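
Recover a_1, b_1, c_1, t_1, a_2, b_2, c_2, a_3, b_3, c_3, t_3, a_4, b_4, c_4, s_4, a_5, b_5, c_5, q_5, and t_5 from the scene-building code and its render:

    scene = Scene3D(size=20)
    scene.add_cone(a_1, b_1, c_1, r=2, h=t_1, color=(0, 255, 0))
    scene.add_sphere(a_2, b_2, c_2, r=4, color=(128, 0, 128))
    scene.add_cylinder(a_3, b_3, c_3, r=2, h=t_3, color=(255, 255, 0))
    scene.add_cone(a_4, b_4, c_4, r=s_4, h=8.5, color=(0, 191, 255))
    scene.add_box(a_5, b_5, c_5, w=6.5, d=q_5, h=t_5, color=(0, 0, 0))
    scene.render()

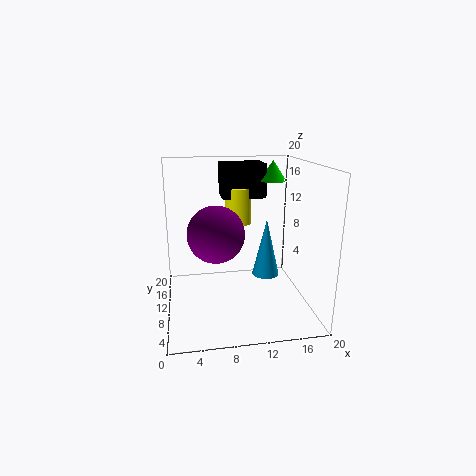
a_1 = 16
b_1 = 14.5
c_1 = 17
t_1 = 3
a_2 = 7
b_2 = 10.5
c_2 = 10.5
a_3 = 11
b_3 = 15.5
c_3 = 10.5
t_3 = 5.5
a_4 = 14.5
b_4 = 11.5
c_4 = 3.5
s_4 = 2
a_5 = 8.5
b_5 = 14
c_5 = 14.5
q_5 = 5
t_5 = 5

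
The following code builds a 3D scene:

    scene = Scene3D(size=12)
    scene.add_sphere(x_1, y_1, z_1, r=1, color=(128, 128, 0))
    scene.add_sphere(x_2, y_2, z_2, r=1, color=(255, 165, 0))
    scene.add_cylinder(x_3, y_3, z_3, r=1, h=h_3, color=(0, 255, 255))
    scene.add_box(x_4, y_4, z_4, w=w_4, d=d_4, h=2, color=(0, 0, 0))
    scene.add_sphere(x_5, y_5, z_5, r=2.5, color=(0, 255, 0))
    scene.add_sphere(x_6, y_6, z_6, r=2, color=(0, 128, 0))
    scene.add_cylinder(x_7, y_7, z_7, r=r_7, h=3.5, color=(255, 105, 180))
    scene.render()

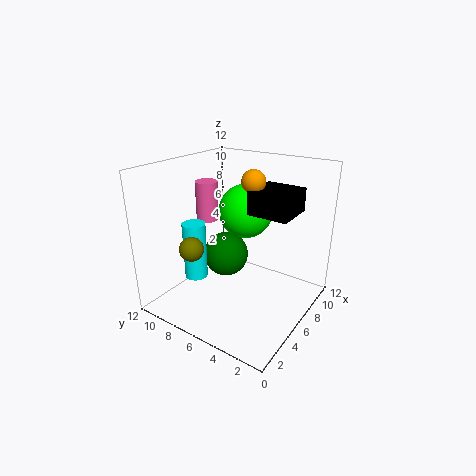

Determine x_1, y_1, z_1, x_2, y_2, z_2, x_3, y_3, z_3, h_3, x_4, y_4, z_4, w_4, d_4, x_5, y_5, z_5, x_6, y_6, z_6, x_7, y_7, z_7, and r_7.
x_1 = 3; y_1 = 8.5; z_1 = 5.5; x_2 = 7.5; y_2 = 5.5; z_2 = 10.5; x_3 = 4.5; y_3 = 9.5; z_3 = 2; h_3 = 5; x_4 = 6.5; y_4 = 2; z_4 = 8; w_4 = 3.5; d_4 = 3.5; x_5 = 9.5; y_5 = 7.5; z_5 = 7; x_6 = 7; y_6 = 8; z_6 = 3.5; x_7 = 7; y_7 = 10; z_7 = 6.5; r_7 = 1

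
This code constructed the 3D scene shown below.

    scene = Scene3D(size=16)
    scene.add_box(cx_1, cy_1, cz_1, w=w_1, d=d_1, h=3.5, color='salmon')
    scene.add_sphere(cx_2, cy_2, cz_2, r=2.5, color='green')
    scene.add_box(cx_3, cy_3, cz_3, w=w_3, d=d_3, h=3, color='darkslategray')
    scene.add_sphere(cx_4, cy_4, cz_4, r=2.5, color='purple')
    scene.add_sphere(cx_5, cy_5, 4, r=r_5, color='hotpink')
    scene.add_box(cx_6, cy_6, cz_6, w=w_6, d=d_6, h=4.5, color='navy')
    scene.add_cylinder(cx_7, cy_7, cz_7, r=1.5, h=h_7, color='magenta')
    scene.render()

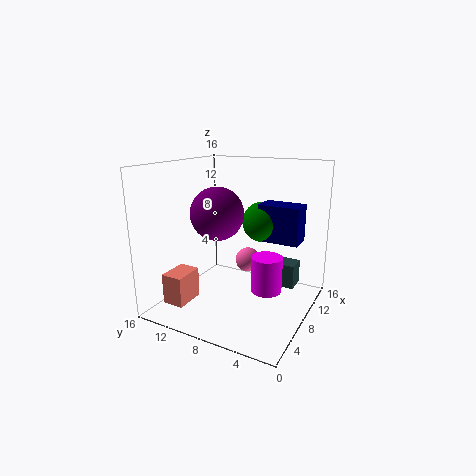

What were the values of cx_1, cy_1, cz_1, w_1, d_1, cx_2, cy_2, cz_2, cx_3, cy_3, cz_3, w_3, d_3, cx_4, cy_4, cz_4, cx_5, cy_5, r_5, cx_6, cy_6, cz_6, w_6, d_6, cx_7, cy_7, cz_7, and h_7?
cx_1 = 3, cy_1 = 12.5, cz_1 = 0.5, w_1 = 3.5, d_1 = 2.5, cx_2 = 13.5, cy_2 = 7.5, cz_2 = 8.5, cx_3 = 13, cy_3 = 3, cz_3 = 0.5, w_3 = 2.5, d_3 = 4.5, cx_4 = 3, cy_4 = 7.5, cz_4 = 12, cx_5 = 11.5, cy_5 = 8.5, r_5 = 1.5, cx_6 = 12, cy_6 = 2.5, cz_6 = 6.5, w_6 = 3, d_6 = 5, cx_7 = 4.5, cy_7 = 3, cz_7 = 4.5, h_7 = 3.5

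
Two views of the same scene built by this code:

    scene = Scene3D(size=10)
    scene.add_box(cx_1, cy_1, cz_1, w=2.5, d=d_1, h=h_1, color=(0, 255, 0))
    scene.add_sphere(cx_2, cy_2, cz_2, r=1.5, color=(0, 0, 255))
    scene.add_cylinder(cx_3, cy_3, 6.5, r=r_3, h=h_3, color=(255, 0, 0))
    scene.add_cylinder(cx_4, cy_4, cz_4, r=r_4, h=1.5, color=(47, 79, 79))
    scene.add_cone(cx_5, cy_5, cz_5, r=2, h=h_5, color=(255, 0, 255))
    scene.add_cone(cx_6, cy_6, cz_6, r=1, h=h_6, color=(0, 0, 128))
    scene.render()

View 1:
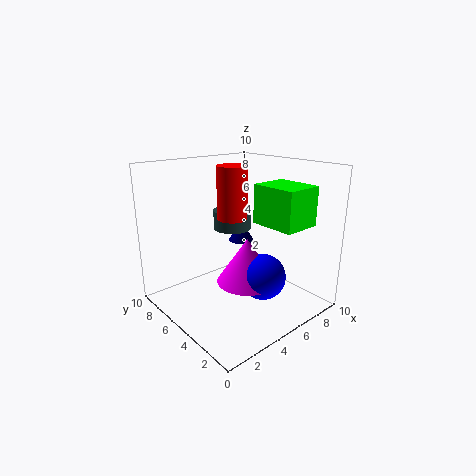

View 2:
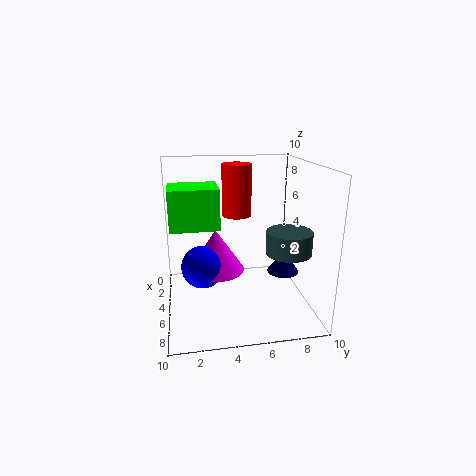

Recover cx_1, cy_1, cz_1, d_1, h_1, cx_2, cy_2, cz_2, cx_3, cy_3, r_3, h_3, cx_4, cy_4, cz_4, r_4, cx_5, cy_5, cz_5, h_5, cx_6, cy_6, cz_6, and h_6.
cx_1 = 5
cy_1 = 0.5
cz_1 = 6.5
d_1 = 3
h_1 = 2.5
cx_2 = 5
cy_2 = 2.5
cz_2 = 3
cx_3 = 4.5
cy_3 = 5
r_3 = 1
h_3 = 3.5
cx_4 = 7
cy_4 = 8
cz_4 = 4.5
r_4 = 1.5
cx_5 = 4.5
cy_5 = 3.5
cz_5 = 2.5
h_5 = 3
cx_6 = 7.5
cy_6 = 7.5
cz_6 = 3.5
h_6 = 1.5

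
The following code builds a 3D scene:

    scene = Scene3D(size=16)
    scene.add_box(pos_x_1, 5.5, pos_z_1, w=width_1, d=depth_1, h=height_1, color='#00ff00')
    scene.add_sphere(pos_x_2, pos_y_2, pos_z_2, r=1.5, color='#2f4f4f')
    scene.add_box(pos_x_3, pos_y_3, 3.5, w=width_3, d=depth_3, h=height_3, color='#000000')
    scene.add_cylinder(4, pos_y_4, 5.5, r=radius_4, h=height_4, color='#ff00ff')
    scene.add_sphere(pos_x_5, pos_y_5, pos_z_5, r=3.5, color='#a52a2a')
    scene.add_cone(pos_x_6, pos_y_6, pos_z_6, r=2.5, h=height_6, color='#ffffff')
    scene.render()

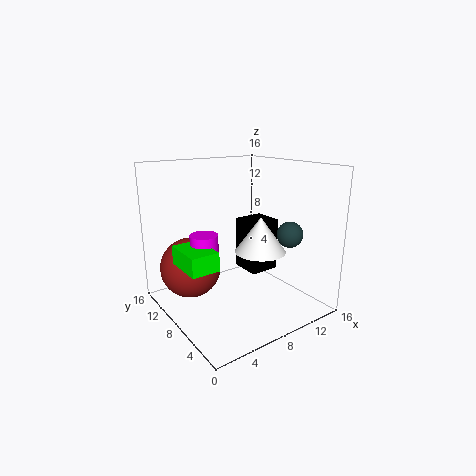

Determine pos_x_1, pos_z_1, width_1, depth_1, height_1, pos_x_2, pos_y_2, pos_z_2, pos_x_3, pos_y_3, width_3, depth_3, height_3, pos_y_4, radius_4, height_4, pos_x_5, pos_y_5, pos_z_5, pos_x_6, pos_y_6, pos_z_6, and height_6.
pos_x_1 = 1; pos_z_1 = 6; width_1 = 3; depth_1 = 4.5; height_1 = 2; pos_x_2 = 13.5; pos_y_2 = 5.5; pos_z_2 = 8; pos_x_3 = 9.5; pos_y_3 = 7; width_3 = 3.5; depth_3 = 3.5; height_3 = 6; pos_y_4 = 8.5; radius_4 = 1.5; height_4 = 3.5; pos_x_5 = 4; pos_y_5 = 12; pos_z_5 = 4; pos_x_6 = 7.5; pos_y_6 = 3.5; pos_z_6 = 8; height_6 = 3.5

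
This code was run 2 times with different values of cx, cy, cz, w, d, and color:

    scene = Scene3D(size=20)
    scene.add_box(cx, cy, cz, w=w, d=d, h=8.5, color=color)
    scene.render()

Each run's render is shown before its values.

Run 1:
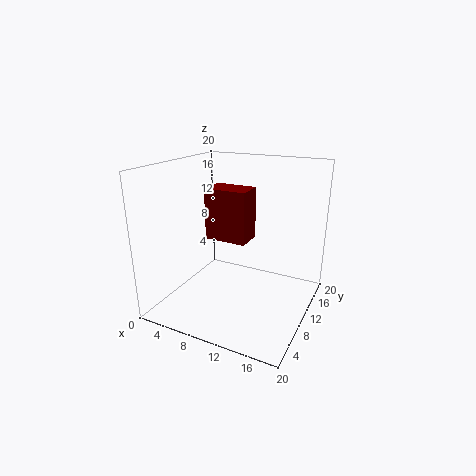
cx = 1.5
cy = 15
cz = 6.5
w = 7
d = 4.5
color = 'maroon'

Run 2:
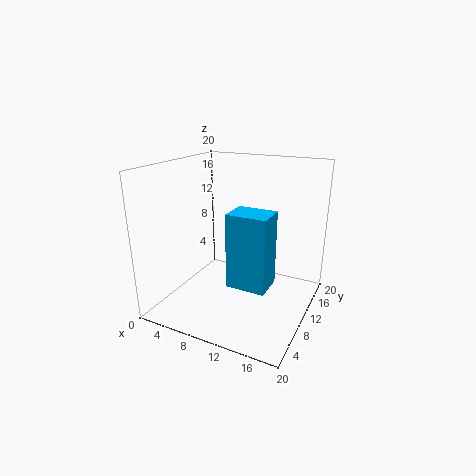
cx = 13
cy = 1
cz = 8
w = 4.5
d = 3.5
color = 'deepskyblue'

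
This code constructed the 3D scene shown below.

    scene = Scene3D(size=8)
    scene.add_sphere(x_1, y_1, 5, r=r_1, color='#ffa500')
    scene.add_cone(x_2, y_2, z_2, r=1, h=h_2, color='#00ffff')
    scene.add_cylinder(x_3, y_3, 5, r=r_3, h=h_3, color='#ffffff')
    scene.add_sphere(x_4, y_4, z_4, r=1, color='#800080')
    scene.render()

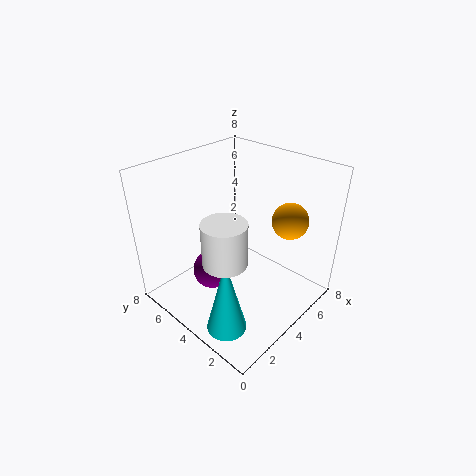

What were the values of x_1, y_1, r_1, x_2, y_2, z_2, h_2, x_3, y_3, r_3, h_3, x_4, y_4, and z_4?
x_1 = 6
y_1 = 2
r_1 = 1
x_2 = 1
y_2 = 2
z_2 = 1
h_2 = 4
x_3 = 1
y_3 = 2
r_3 = 1
h_3 = 2
x_4 = 2
y_4 = 4
z_4 = 3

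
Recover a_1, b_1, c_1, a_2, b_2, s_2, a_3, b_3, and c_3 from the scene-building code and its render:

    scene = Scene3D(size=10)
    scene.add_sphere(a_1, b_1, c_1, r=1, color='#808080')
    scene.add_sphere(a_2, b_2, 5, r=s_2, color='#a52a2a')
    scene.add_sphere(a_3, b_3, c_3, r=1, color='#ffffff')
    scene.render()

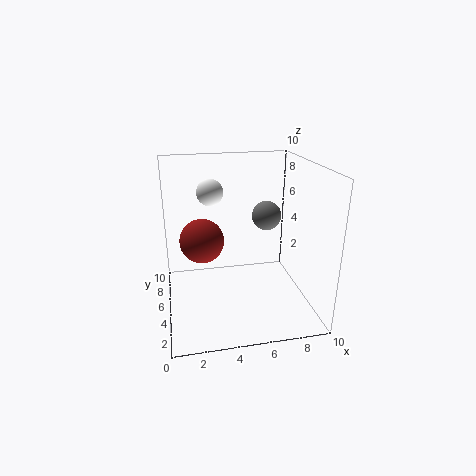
a_1 = 7
b_1 = 5
c_1 = 6.5
a_2 = 2.5
b_2 = 5
s_2 = 1.5
a_3 = 3.5
b_3 = 8
c_3 = 7.5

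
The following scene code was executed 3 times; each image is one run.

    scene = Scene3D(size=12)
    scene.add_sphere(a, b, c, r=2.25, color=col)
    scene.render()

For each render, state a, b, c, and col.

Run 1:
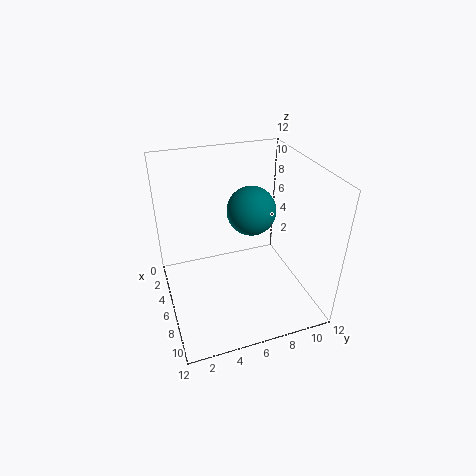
a = 3.25, b = 8.25, c = 6.75, col = 'teal'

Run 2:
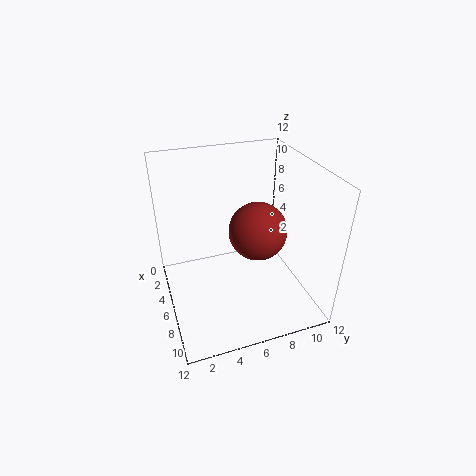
a = 7.75, b = 7, c = 7.5, col = 'brown'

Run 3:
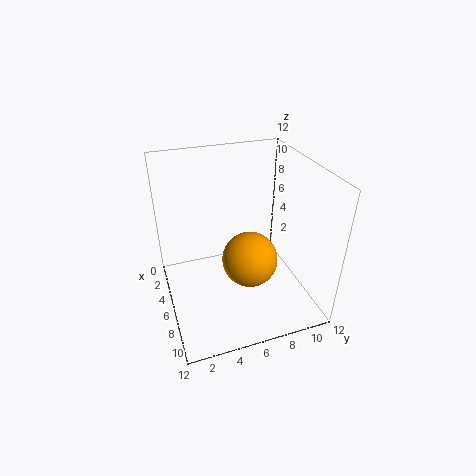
a = 7.5, b = 6.5, c = 4.75, col = 'orange'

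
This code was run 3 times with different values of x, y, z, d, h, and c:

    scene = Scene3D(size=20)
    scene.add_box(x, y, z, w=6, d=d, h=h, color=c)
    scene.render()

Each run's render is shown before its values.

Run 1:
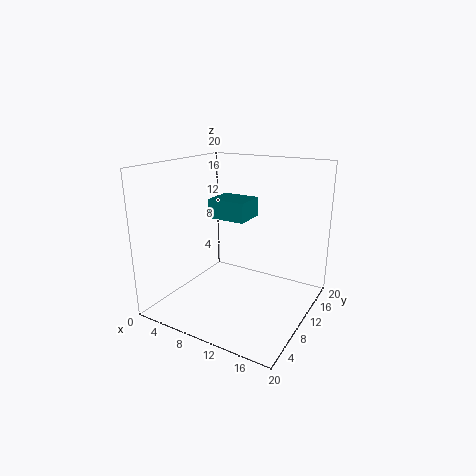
x = 3, y = 13, z = 11, d = 5, h = 3, c = 'teal'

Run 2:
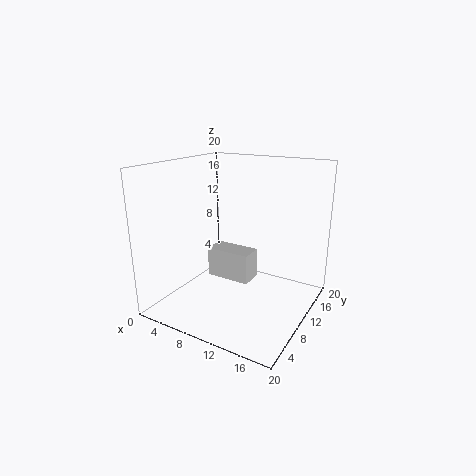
x = 7, y = 7, z = 5, d = 3, h = 4, c = 'lightgray'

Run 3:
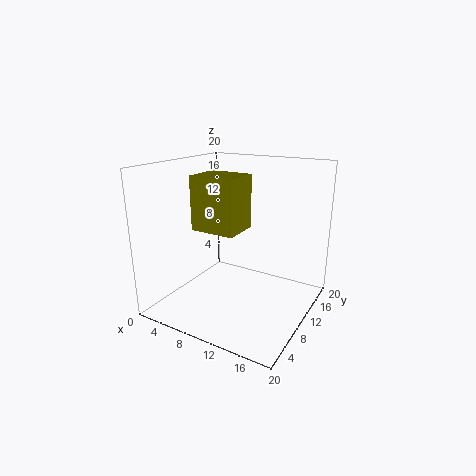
x = 6, y = 5, z = 12, d = 5, h = 7, c = 'olive'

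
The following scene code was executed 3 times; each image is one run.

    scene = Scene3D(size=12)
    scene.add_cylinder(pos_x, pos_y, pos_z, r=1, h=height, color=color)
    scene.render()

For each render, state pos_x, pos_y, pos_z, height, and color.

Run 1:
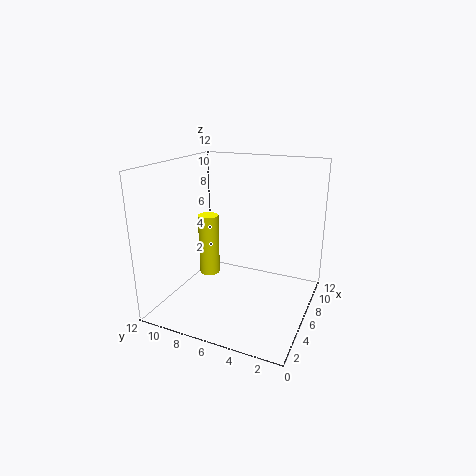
pos_x = 9; pos_y = 10.5; pos_z = 0.5; height = 6; color = 'yellow'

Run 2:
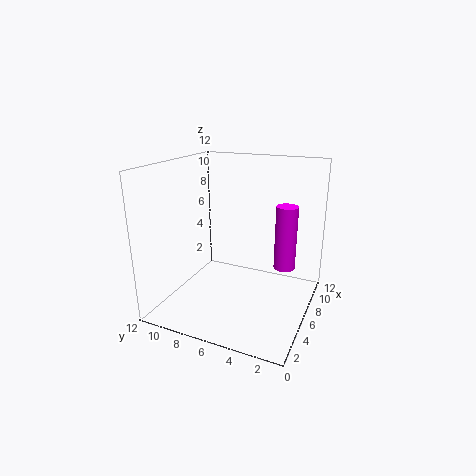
pos_x = 10; pos_y = 3; pos_z = 2; height = 6; color = 'magenta'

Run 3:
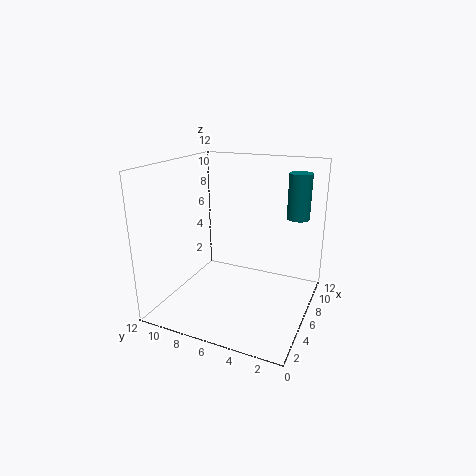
pos_x = 10; pos_y = 2; pos_z = 7; height = 4; color = 'teal'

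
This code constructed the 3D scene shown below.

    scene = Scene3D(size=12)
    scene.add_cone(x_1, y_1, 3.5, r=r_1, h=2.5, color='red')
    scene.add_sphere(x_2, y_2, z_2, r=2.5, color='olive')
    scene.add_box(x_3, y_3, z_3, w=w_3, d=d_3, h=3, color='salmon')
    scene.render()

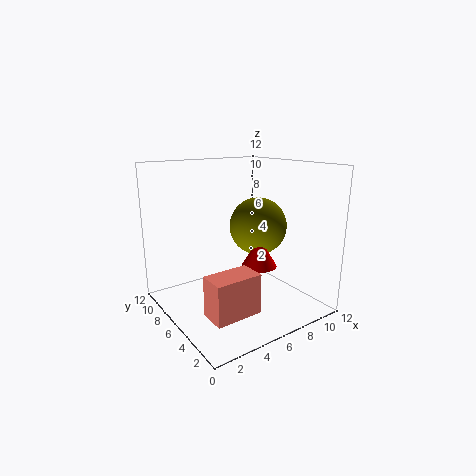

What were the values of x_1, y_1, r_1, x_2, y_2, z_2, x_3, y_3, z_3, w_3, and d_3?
x_1 = 7.5; y_1 = 5; r_1 = 1.5; x_2 = 8.5; y_2 = 6.5; z_2 = 6.5; x_3 = 1; y_3 = 1; z_3 = 2; w_3 = 3.5; d_3 = 2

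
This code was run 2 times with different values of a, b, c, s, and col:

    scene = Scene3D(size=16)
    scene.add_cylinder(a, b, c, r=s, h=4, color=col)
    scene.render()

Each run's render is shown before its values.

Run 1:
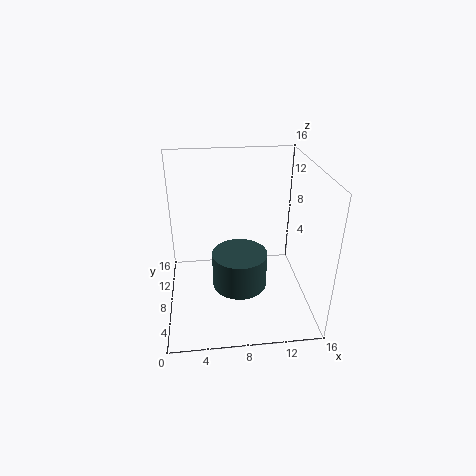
a = 8, b = 6.5, c = 3, s = 3, col = 'darkslategray'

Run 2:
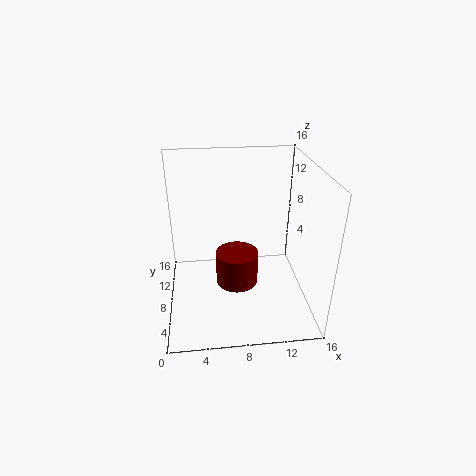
a = 8, b = 9, c = 1.5, s = 2.5, col = 'maroon'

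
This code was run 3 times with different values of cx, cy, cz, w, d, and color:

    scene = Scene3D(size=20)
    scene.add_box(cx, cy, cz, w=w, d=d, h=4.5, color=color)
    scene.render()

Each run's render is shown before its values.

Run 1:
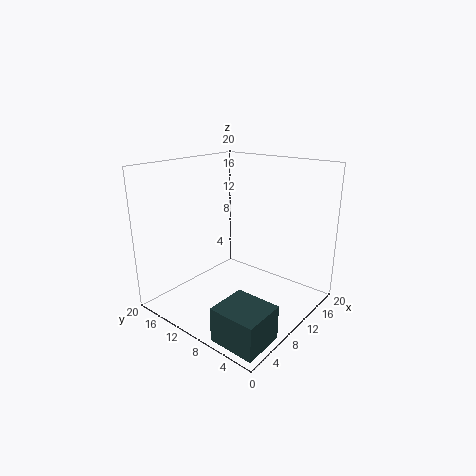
cx = 0.5; cy = 0.5; cz = 0.5; w = 5.5; d = 6; color = 'darkslategray'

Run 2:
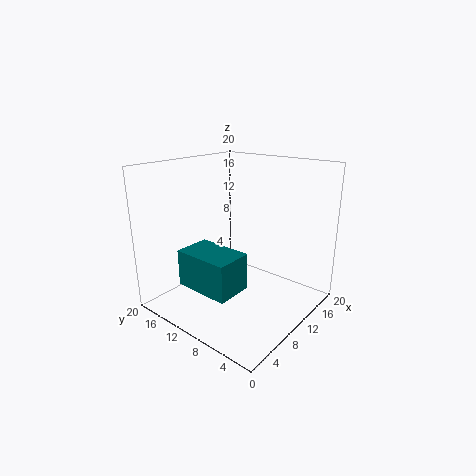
cx = 0.5; cy = 4.5; cz = 6.5; w = 4.5; d = 7; color = 'teal'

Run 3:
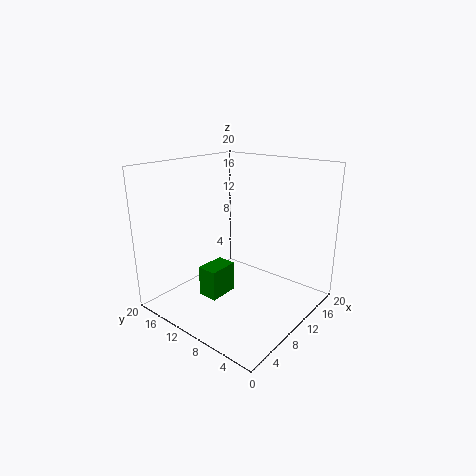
cx = 7; cy = 12; cz = 0.5; w = 4.5; d = 3; color = 'green'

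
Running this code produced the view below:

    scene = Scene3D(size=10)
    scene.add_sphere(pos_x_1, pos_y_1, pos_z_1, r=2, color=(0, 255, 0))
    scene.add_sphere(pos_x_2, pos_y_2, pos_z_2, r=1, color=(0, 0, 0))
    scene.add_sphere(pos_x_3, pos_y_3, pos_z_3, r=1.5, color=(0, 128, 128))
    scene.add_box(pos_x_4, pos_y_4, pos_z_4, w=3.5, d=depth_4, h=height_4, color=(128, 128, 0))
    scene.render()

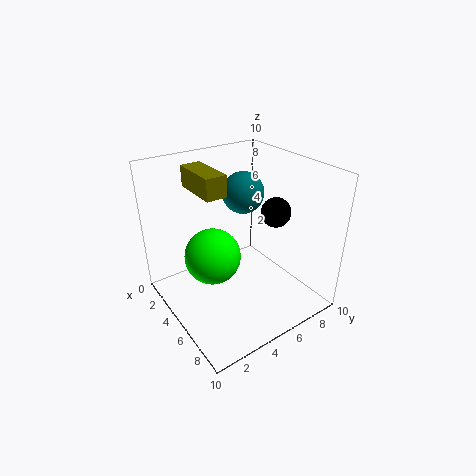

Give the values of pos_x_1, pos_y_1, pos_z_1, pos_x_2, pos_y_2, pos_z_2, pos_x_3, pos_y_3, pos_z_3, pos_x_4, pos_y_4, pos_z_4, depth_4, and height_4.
pos_x_1 = 4, pos_y_1 = 3.5, pos_z_1 = 3.5, pos_x_2 = 6.5, pos_y_2 = 7, pos_z_2 = 7, pos_x_3 = 3.5, pos_y_3 = 6.5, pos_z_3 = 7.5, pos_x_4 = 1, pos_y_4 = 3, pos_z_4 = 8, depth_4 = 1.5, height_4 = 1.5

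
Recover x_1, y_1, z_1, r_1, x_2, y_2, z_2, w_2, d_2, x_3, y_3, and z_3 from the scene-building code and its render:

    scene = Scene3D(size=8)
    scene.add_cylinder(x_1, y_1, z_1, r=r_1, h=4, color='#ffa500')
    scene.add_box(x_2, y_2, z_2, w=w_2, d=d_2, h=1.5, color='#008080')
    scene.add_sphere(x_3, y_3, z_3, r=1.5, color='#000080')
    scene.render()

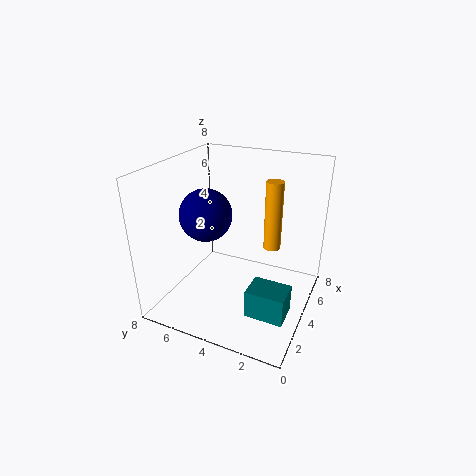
x_1 = 5.5, y_1 = 2.5, z_1 = 3, r_1 = 0.5, x_2 = 1.5, y_2 = 0.5, z_2 = 1, w_2 = 1.5, d_2 = 2, x_3 = 4, y_3 = 6, z_3 = 5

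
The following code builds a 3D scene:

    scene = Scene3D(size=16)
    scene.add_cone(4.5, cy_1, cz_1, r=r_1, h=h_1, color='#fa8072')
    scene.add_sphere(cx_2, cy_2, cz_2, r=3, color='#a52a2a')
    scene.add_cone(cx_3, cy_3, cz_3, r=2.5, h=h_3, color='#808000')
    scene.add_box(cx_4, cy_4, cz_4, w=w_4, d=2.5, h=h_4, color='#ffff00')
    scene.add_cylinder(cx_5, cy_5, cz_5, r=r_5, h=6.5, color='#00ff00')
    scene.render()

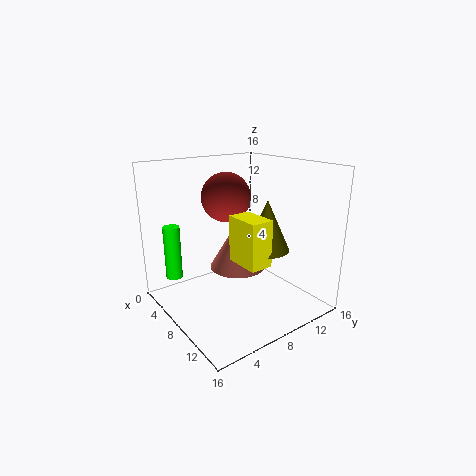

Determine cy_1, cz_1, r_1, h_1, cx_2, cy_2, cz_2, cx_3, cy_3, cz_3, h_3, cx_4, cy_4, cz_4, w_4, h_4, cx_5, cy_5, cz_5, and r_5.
cy_1 = 10.5, cz_1 = 2.5, r_1 = 3.5, h_1 = 6, cx_2 = 3.5, cy_2 = 9.5, cz_2 = 11.5, cx_3 = 10.5, cy_3 = 10, cz_3 = 7, h_3 = 5.5, cx_4 = 8.5, cy_4 = 6.5, cz_4 = 6, w_4 = 4, h_4 = 5, cx_5 = 1.5, cy_5 = 3, cz_5 = 2, r_5 = 1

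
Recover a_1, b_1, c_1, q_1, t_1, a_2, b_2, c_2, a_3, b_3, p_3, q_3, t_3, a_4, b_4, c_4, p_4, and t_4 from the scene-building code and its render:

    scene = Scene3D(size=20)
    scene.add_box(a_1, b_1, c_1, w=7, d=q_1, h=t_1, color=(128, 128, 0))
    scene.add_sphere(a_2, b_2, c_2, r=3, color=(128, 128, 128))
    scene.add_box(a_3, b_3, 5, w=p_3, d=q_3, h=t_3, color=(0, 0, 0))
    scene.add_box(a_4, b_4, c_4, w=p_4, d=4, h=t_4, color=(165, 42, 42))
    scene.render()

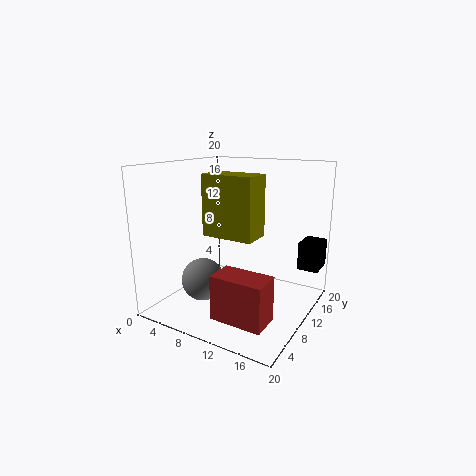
a_1 = 7; b_1 = 6; c_1 = 11; q_1 = 4; t_1 = 8; a_2 = 6; b_2 = 7; c_2 = 4; a_3 = 17; b_3 = 15; p_3 = 3; q_3 = 4; t_3 = 4; a_4 = 10; b_4 = 3; c_4 = 1; p_4 = 7; t_4 = 6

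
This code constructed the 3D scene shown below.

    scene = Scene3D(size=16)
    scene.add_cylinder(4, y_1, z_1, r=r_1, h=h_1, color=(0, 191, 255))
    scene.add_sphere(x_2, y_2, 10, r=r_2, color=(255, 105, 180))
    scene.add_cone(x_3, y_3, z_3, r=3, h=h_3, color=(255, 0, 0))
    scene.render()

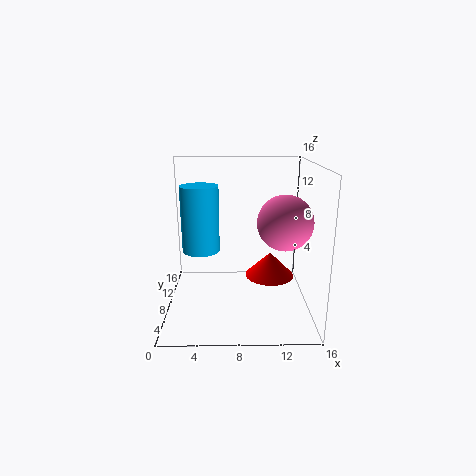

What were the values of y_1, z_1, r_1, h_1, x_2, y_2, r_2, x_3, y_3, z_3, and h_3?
y_1 = 7, z_1 = 7, r_1 = 2, h_1 = 7, x_2 = 13, y_2 = 7, r_2 = 3, x_3 = 12, y_3 = 11, z_3 = 2, h_3 = 3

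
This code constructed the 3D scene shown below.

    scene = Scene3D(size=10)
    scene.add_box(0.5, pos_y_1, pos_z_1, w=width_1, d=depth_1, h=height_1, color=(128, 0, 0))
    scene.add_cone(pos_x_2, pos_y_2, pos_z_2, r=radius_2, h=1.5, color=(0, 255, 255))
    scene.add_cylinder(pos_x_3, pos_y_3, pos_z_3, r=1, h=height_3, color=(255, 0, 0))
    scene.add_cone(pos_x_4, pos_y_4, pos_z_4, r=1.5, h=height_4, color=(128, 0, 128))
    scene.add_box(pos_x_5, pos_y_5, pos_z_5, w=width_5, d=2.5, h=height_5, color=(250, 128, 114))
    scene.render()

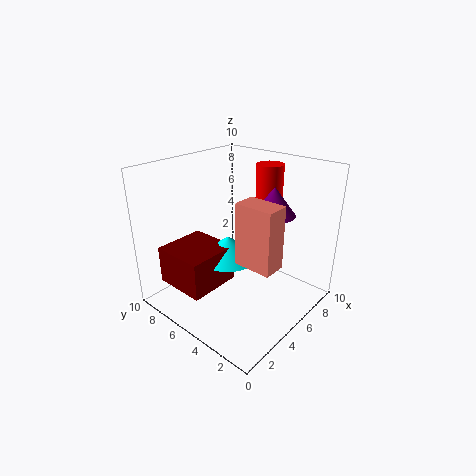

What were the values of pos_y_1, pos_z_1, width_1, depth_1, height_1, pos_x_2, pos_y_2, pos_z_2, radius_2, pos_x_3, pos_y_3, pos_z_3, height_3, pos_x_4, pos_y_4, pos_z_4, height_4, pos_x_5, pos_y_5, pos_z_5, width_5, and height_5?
pos_y_1 = 4.5; pos_z_1 = 2.5; width_1 = 3.5; depth_1 = 3.5; height_1 = 2.5; pos_x_2 = 4; pos_y_2 = 5; pos_z_2 = 4; radius_2 = 2; pos_x_3 = 8.5; pos_y_3 = 5; pos_z_3 = 5.5; height_3 = 4; pos_x_4 = 7; pos_y_4 = 3.5; pos_z_4 = 6.5; height_4 = 2; pos_x_5 = 3; pos_y_5 = 1; pos_z_5 = 4.5; width_5 = 1.5; height_5 = 4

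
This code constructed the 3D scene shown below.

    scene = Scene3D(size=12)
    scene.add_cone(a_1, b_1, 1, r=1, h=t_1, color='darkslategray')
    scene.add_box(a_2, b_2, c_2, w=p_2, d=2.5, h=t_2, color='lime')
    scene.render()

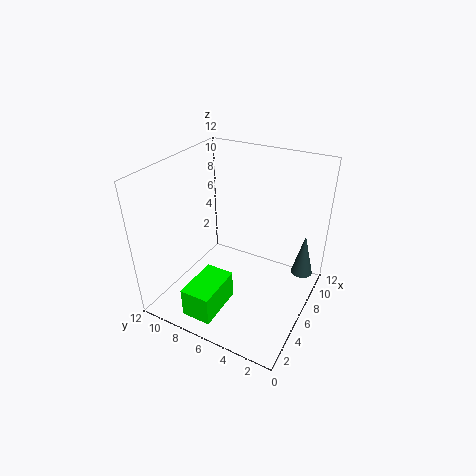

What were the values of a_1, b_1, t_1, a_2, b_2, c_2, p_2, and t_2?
a_1 = 10.5, b_1 = 1.5, t_1 = 4, a_2 = 1, b_2 = 6, c_2 = 0.5, p_2 = 4, t_2 = 2.5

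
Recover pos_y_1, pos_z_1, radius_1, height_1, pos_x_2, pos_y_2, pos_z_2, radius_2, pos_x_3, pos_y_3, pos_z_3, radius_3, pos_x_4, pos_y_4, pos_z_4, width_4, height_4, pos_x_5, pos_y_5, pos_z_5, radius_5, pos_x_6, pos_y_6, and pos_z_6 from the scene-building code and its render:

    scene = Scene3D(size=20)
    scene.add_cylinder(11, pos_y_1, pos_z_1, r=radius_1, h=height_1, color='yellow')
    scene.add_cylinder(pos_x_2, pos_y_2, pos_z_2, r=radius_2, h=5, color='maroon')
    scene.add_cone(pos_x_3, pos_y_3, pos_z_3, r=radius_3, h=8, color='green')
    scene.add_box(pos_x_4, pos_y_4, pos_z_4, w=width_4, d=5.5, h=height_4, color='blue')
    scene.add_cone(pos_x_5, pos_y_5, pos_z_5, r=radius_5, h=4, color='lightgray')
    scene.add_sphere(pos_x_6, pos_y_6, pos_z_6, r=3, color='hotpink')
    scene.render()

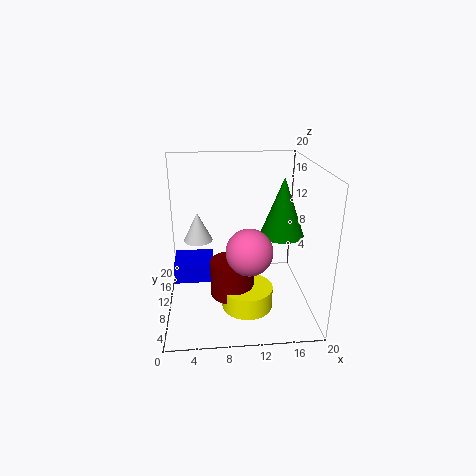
pos_y_1 = 7
pos_z_1 = 1
radius_1 = 3.5
height_1 = 3
pos_x_2 = 9
pos_y_2 = 8
pos_z_2 = 2.5
radius_2 = 3
pos_x_3 = 16
pos_y_3 = 9.5
pos_z_3 = 10.5
radius_3 = 3
pos_x_4 = 0.5
pos_y_4 = 12.5
pos_z_4 = 1.5
width_4 = 6
height_4 = 3
pos_x_5 = 4.5
pos_y_5 = 11
pos_z_5 = 9.5
radius_5 = 2
pos_x_6 = 11
pos_y_6 = 5.5
pos_z_6 = 10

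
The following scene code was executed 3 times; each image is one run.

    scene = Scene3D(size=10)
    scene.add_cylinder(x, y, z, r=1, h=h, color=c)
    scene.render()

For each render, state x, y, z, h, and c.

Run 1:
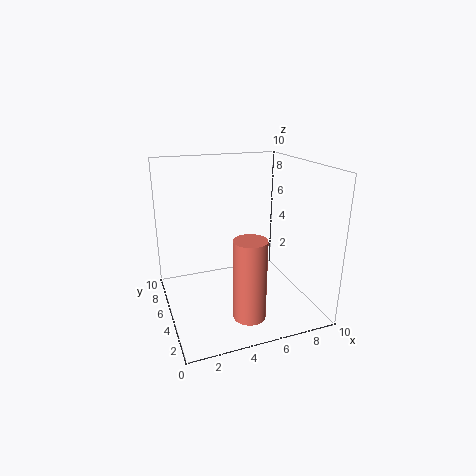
x = 4.25
y = 1
z = 1.5
h = 5
c = 'salmon'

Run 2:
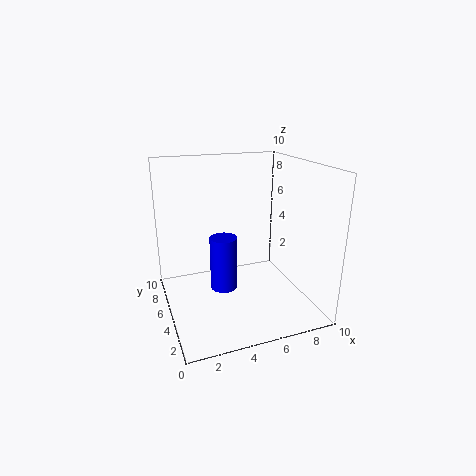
x = 4.25
y = 6
z = 0.75
h = 4
c = 'blue'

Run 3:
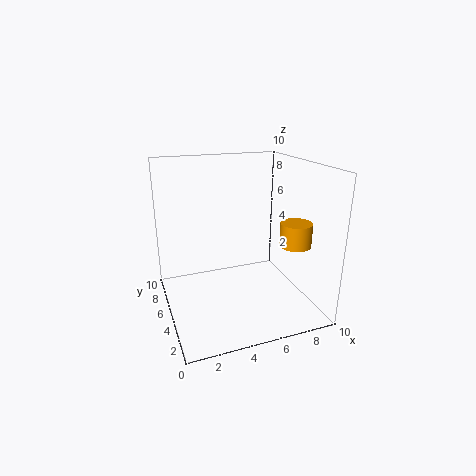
x = 7.75
y = 2
z = 5.25
h = 1.5
c = 'orange'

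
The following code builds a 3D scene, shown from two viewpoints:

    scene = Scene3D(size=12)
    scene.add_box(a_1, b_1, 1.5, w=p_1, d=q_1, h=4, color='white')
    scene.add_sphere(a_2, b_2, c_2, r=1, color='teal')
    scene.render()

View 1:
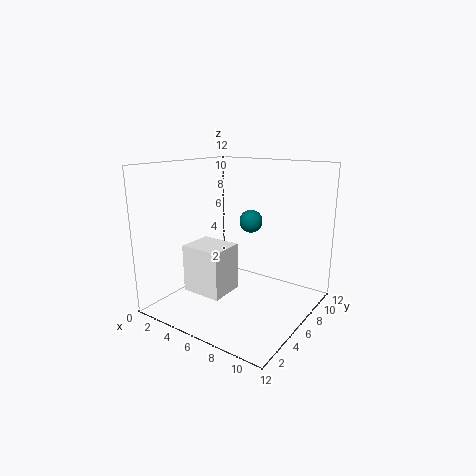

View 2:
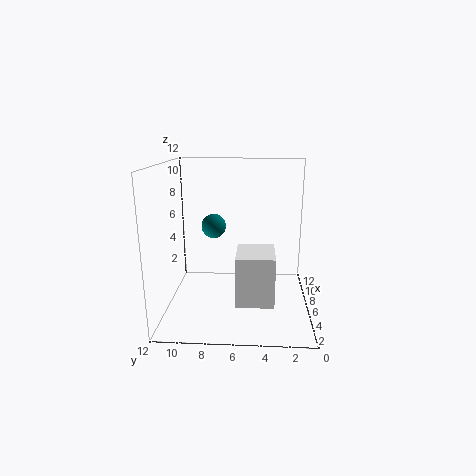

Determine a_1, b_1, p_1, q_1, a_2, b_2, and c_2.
a_1 = 2.5
b_1 = 3
p_1 = 3.5
q_1 = 3
a_2 = 6
b_2 = 8
c_2 = 7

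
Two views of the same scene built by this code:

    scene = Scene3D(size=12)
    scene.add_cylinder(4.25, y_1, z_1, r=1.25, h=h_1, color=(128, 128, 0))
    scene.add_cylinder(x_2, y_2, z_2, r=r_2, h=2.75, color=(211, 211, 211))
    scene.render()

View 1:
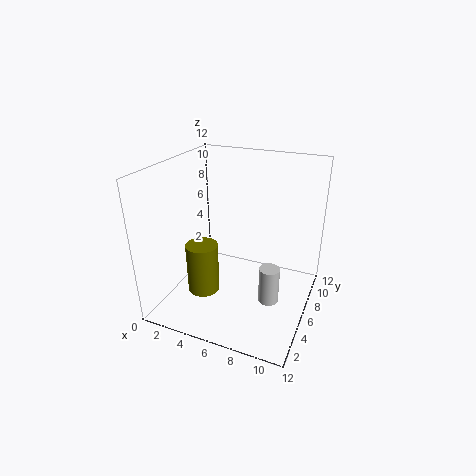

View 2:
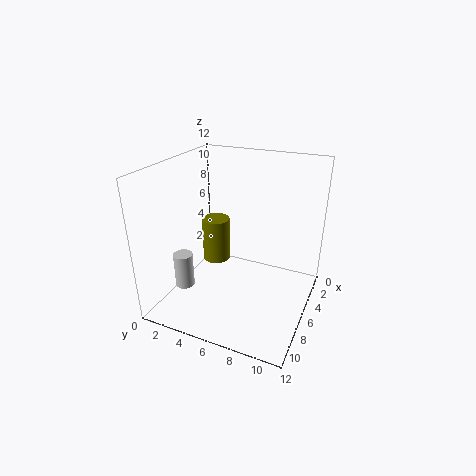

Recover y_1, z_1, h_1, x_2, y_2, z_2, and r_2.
y_1 = 3; z_1 = 2.5; h_1 = 4; x_2 = 9.75; y_2 = 3; z_2 = 3; r_2 = 0.75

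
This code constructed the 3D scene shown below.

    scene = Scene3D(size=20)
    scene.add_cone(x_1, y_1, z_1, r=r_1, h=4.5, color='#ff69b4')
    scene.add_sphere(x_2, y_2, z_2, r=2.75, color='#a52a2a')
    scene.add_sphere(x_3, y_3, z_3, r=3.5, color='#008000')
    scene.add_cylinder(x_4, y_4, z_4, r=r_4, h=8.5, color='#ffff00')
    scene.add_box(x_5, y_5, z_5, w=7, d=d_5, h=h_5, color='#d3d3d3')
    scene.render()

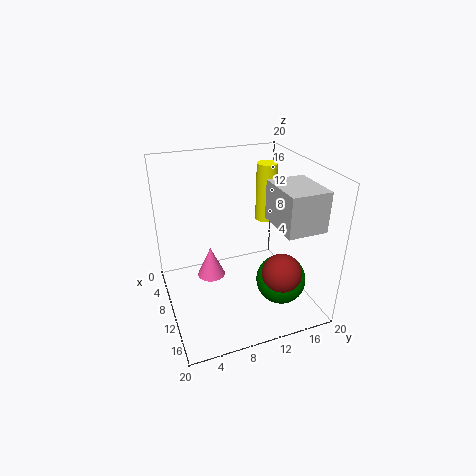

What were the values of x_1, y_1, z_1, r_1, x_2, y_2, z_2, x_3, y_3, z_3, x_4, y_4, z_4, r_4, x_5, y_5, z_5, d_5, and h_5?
x_1 = 8
y_1 = 6.5
z_1 = 3.5
r_1 = 2
x_2 = 14.5
y_2 = 14.75
z_2 = 5.75
x_3 = 13.5
y_3 = 15.25
z_3 = 4
x_4 = 6.5
y_4 = 15.75
z_4 = 10.5
r_4 = 1.5
x_5 = 9.5
y_5 = 14.25
z_5 = 12.25
d_5 = 5.5
h_5 = 5.5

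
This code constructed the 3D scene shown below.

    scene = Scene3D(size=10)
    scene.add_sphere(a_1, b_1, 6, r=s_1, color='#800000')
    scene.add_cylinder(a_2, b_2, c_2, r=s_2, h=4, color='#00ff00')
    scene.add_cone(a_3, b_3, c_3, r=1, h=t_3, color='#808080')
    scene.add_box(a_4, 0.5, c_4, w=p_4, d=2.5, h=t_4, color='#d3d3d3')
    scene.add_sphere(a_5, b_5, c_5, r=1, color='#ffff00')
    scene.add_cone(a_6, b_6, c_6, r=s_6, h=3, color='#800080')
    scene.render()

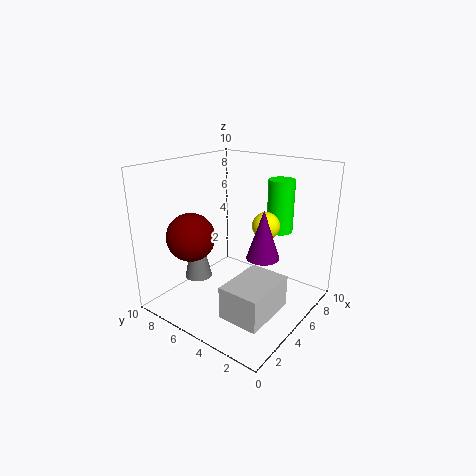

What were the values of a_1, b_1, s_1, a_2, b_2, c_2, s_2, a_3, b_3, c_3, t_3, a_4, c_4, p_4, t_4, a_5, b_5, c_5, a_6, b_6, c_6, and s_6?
a_1 = 1.5, b_1 = 6, s_1 = 1.5, a_2 = 9, b_2 = 4, c_2 = 4.5, s_2 = 1, a_3 = 4, b_3 = 8, c_3 = 1.5, t_3 = 4.5, a_4 = 0.5, c_4 = 2, p_4 = 3.5, t_4 = 2, a_5 = 7, b_5 = 4, c_5 = 5.5, a_6 = 3.5, b_6 = 2, c_6 = 5, s_6 = 1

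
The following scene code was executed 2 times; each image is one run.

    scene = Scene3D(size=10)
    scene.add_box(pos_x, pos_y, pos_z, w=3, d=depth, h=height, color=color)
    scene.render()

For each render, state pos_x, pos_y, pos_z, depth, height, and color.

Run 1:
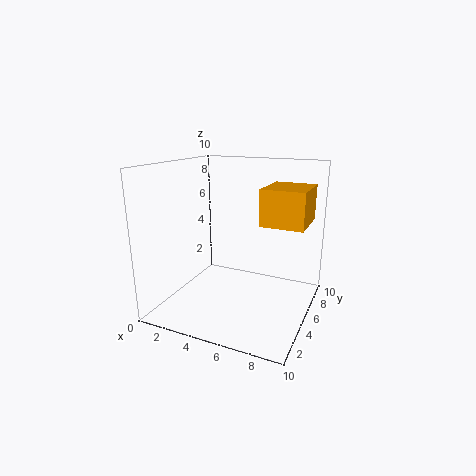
pos_x = 6.5; pos_y = 5; pos_z = 6; depth = 3.5; height = 2.5; color = 'orange'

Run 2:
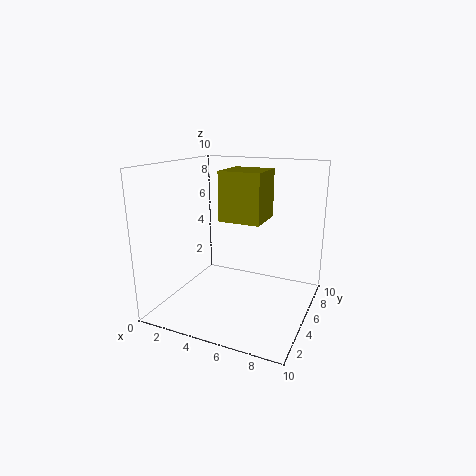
pos_x = 3.5; pos_y = 5; pos_z = 6; depth = 3; height = 3.5; color = 'olive'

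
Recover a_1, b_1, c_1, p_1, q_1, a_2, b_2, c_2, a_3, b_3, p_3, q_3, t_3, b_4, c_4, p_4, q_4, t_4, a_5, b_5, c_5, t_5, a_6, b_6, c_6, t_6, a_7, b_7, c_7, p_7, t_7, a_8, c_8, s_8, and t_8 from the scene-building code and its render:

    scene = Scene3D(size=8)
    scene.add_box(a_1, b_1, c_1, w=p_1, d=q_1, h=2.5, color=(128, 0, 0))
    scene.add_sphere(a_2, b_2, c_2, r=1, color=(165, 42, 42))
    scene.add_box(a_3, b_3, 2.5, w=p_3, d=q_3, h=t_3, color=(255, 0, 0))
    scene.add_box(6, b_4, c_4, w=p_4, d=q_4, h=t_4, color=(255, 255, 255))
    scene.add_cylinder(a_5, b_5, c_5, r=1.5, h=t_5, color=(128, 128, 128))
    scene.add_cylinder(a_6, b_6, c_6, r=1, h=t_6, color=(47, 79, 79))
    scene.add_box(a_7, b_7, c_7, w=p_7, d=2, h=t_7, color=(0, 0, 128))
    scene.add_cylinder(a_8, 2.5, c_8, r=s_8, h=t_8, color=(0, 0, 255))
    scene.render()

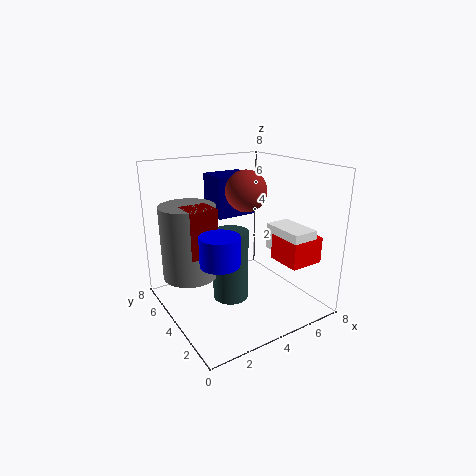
a_1 = 1
b_1 = 3.5
c_1 = 3.5
p_1 = 1.5
q_1 = 1.5
a_2 = 3.5
b_2 = 2.5
c_2 = 7
a_3 = 6
b_3 = 1.5
p_3 = 2
q_3 = 2
t_3 = 1.5
b_4 = 1.5
c_4 = 3
p_4 = 1.5
q_4 = 2.5
t_4 = 1.5
a_5 = 1.5
b_5 = 5
c_5 = 2
t_5 = 4
a_6 = 3.5
b_6 = 4
c_6 = 0.5
t_6 = 4
a_7 = 4
b_7 = 6
c_7 = 4.5
p_7 = 2.5
t_7 = 2.5
a_8 = 2
c_8 = 3.5
s_8 = 1
t_8 = 1.5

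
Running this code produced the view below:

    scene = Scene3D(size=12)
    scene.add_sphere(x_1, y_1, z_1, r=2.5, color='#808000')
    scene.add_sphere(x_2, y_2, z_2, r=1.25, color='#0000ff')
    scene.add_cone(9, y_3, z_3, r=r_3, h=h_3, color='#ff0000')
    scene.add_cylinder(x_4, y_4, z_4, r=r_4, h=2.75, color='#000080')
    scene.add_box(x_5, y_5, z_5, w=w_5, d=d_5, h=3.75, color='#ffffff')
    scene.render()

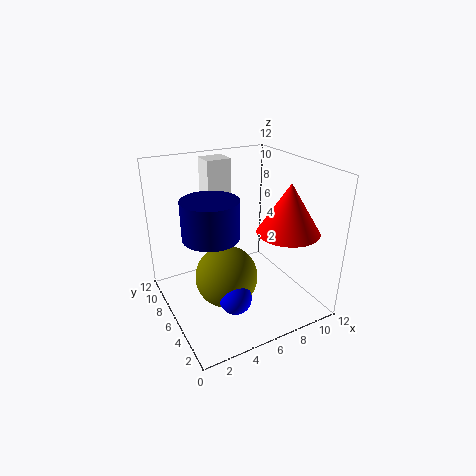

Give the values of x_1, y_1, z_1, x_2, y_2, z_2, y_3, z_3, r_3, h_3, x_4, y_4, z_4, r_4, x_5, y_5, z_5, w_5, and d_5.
x_1 = 4.25
y_1 = 4.75
z_1 = 3.5
x_2 = 4
y_2 = 2.75
z_2 = 2.75
y_3 = 3.25
z_3 = 7
r_3 = 2.5
h_3 = 4
x_4 = 2.5
y_4 = 3.5
z_4 = 8
r_4 = 2
x_5 = 5
y_5 = 9.5
z_5 = 8
w_5 = 2.25
d_5 = 2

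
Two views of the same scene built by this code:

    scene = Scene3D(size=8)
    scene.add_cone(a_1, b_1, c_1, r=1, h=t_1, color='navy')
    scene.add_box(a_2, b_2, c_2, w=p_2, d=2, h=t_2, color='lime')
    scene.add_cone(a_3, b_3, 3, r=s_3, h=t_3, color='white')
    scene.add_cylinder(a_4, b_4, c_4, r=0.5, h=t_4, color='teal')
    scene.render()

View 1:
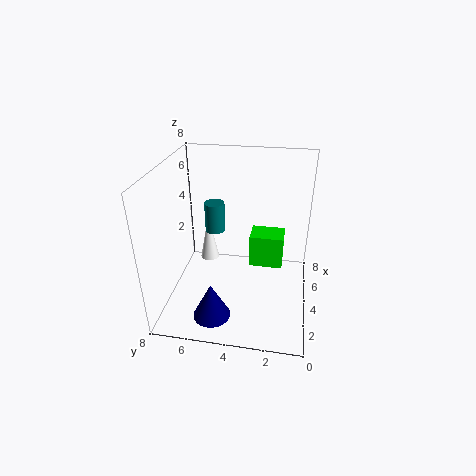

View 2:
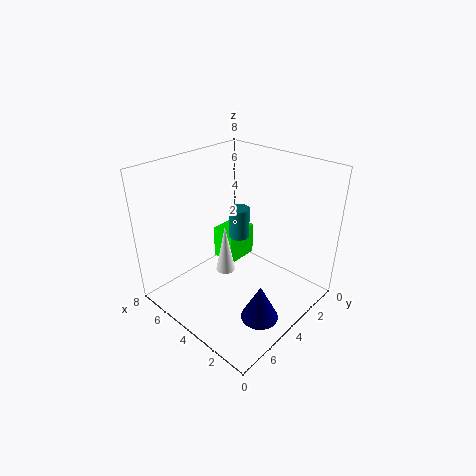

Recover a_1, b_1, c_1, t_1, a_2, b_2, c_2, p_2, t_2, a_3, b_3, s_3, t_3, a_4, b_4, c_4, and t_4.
a_1 = 1.5
b_1 = 5
c_1 = 0.5
t_1 = 2
a_2 = 5
b_2 = 1.5
c_2 = 1.5
p_2 = 1.5
t_2 = 2
a_3 = 3.5
b_3 = 5.5
s_3 = 0.5
t_3 = 2.5
a_4 = 3
b_4 = 5
c_4 = 5
t_4 = 1.5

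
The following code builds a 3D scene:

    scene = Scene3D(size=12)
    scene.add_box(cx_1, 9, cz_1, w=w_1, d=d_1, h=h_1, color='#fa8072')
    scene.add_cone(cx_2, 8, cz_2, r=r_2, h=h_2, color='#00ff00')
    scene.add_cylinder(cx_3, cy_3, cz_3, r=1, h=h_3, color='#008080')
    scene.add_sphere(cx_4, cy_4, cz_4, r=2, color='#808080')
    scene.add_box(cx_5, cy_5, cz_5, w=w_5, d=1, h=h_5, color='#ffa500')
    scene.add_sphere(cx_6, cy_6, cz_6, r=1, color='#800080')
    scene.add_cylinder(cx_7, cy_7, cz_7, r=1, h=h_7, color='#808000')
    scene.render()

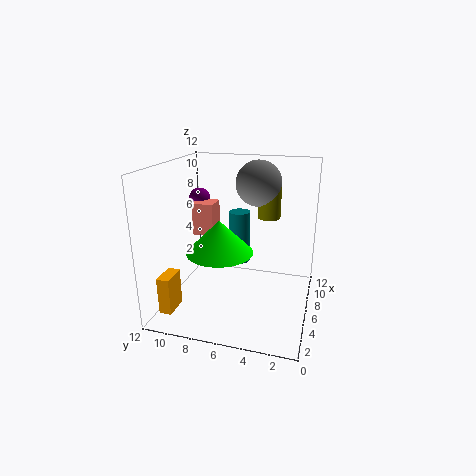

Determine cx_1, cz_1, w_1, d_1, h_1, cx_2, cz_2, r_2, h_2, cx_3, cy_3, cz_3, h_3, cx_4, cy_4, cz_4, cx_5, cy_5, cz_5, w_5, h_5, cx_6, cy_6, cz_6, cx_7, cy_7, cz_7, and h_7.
cx_1 = 8, cz_1 = 5, w_1 = 2, d_1 = 2, h_1 = 3, cx_2 = 7, cz_2 = 4, r_2 = 3, h_2 = 3, cx_3 = 10, cy_3 = 7, cz_3 = 2, h_3 = 5, cx_4 = 9, cy_4 = 5, cz_4 = 10, cx_5 = 1, cy_5 = 10, cz_5 = 1, w_5 = 2, h_5 = 3, cx_6 = 10, cy_6 = 11, cz_6 = 8, cx_7 = 9, cy_7 = 4, cz_7 = 7, h_7 = 3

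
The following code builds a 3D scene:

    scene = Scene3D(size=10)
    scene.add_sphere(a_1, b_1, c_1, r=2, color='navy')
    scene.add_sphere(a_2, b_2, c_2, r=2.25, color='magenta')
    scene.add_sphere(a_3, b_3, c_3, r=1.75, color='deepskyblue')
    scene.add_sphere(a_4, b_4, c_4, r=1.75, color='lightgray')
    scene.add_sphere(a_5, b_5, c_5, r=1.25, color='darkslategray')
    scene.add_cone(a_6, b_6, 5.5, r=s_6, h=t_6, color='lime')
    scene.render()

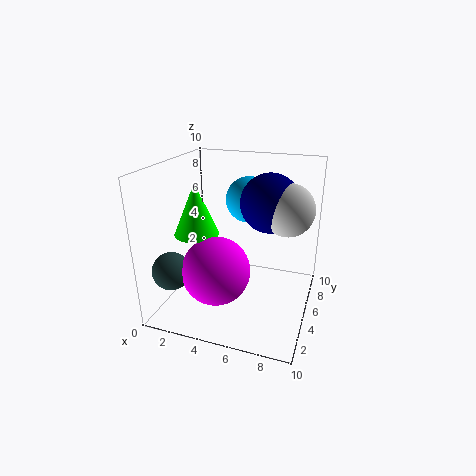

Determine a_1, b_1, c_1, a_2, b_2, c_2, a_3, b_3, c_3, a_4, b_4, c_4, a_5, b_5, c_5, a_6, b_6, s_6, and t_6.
a_1 = 7, b_1 = 5.75, c_1 = 7.5, a_2 = 4.25, b_2 = 2.75, c_2 = 3.5, a_3 = 4.75, b_3 = 8.25, c_3 = 6.75, a_4 = 8.25, b_4 = 5.5, c_4 = 7.25, a_5 = 1.5, b_5 = 1.75, c_5 = 3.5, a_6 = 2.5, b_6 = 3.75, s_6 = 1.5, t_6 = 3.5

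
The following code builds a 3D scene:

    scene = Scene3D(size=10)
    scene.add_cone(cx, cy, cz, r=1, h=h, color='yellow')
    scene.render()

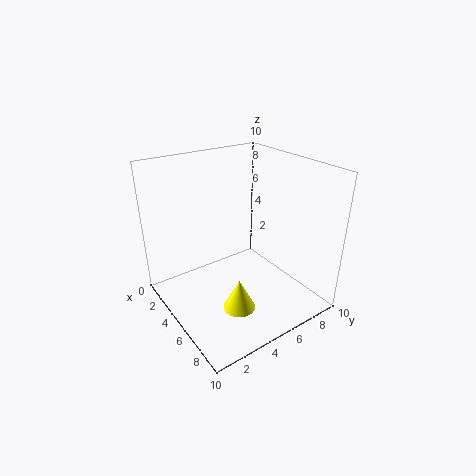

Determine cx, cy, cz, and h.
cx = 8; cy = 3; cz = 2; h = 2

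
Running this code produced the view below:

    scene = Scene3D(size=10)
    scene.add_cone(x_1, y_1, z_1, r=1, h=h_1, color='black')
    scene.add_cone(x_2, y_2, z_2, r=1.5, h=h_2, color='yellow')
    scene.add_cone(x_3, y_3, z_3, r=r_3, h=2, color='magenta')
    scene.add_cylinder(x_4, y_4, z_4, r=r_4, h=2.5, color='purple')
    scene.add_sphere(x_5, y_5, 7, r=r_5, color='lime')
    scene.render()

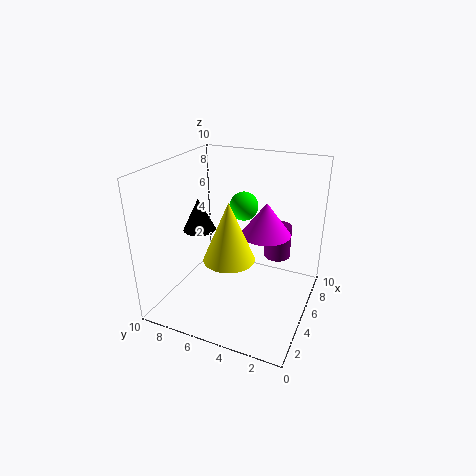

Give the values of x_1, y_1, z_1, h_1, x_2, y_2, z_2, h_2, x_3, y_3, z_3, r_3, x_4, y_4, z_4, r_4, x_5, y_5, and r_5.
x_1 = 2.5, y_1 = 6.5, z_1 = 6.5, h_1 = 2, x_2 = 1.5, y_2 = 4, z_2 = 5.5, h_2 = 3.5, x_3 = 3.5, y_3 = 2.5, z_3 = 6.5, r_3 = 1.5, x_4 = 8, y_4 = 3, z_4 = 2.5, r_4 = 1, x_5 = 6, y_5 = 5, r_5 = 1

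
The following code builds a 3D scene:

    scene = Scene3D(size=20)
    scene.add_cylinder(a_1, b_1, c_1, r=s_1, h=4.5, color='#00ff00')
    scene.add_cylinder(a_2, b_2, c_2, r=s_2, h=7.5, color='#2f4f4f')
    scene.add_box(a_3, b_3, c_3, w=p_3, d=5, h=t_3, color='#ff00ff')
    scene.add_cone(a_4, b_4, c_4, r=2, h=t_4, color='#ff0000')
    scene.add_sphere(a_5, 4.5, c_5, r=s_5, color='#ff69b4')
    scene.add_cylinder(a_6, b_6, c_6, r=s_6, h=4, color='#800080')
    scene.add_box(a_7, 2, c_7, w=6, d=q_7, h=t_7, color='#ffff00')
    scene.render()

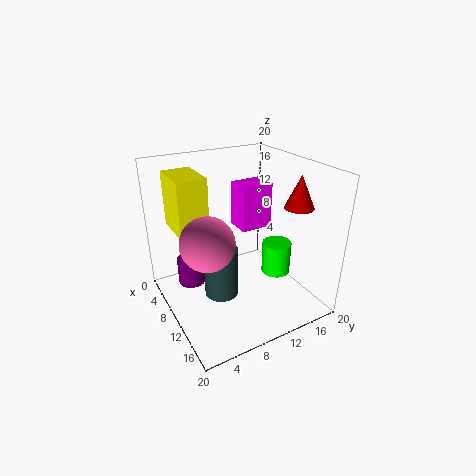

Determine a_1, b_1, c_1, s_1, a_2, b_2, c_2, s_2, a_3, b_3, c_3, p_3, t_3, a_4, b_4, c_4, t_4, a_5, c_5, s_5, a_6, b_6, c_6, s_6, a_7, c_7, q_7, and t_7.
a_1 = 13, b_1 = 14.5, c_1 = 5, s_1 = 2, a_2 = 8.5, b_2 = 8, c_2 = 0.5, s_2 = 2.5, a_3 = 2.5, b_3 = 13, c_3 = 8.5, p_3 = 4, t_3 = 7, a_4 = 14, b_4 = 17, c_4 = 14.5, t_4 = 4.5, a_5 = 12, c_5 = 11.5, s_5 = 3.5, a_6 = 5.5, b_6 = 4.5, c_6 = 2, s_6 = 2, a_7 = 3.5, c_7 = 11.5, q_7 = 4, t_7 = 7.5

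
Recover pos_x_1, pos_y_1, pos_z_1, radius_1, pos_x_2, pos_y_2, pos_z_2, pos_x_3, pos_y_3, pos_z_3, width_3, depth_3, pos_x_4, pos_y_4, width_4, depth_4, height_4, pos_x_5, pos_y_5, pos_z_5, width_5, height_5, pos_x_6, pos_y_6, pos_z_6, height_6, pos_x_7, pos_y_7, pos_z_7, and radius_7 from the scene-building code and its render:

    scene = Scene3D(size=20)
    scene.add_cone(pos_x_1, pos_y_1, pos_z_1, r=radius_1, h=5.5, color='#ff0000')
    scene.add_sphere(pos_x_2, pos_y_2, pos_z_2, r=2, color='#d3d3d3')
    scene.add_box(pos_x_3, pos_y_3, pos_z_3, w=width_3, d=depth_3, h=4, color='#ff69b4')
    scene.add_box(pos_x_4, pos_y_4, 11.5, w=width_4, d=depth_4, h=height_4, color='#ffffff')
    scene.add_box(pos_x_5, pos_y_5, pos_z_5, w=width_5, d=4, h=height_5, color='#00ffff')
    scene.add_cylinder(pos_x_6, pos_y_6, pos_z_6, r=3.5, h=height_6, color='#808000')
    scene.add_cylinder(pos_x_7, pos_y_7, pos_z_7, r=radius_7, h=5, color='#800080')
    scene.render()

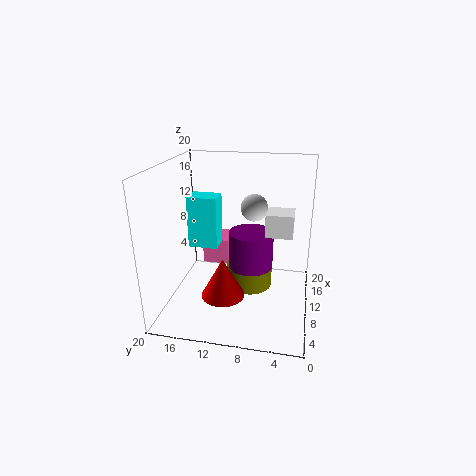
pos_x_1 = 7
pos_y_1 = 11.5
pos_z_1 = 2.5
radius_1 = 3
pos_x_2 = 14.5
pos_y_2 = 8.5
pos_z_2 = 13
pos_x_3 = 14
pos_y_3 = 12.5
pos_z_3 = 3.5
width_3 = 4.5
depth_3 = 4
pos_x_4 = 7.5
pos_y_4 = 2.5
width_4 = 3.5
depth_4 = 3.5
height_4 = 3
pos_x_5 = 8
pos_y_5 = 12.5
pos_z_5 = 9
width_5 = 3
height_5 = 7
pos_x_6 = 14
pos_y_6 = 9
pos_z_6 = 0.5
height_6 = 3.5
pos_x_7 = 9
pos_y_7 = 8
pos_z_7 = 6.5
radius_7 = 3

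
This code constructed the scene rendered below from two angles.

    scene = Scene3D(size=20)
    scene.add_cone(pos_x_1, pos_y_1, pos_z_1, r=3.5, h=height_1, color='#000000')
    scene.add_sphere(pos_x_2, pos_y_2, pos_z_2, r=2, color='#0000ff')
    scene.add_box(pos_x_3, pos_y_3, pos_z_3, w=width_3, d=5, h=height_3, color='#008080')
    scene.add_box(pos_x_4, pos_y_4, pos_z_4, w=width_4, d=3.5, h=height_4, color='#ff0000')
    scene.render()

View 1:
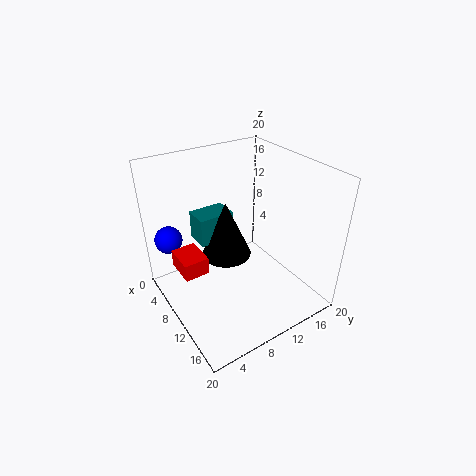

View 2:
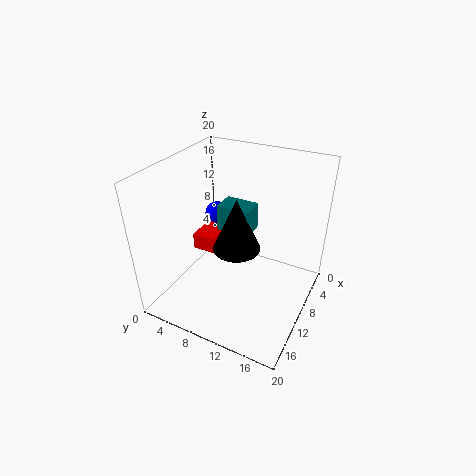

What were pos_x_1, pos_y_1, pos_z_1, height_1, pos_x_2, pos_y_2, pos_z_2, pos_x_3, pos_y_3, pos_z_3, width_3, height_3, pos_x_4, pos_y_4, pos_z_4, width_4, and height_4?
pos_x_1 = 8.5, pos_y_1 = 9, pos_z_1 = 7, height_1 = 8, pos_x_2 = 3, pos_y_2 = 2.5, pos_z_2 = 8.5, pos_x_3 = 4.5, pos_y_3 = 5.5, pos_z_3 = 9, width_3 = 3.5, height_3 = 4, pos_x_4 = 5, pos_y_4 = 2, pos_z_4 = 5.5, width_4 = 4.5, height_4 = 2.5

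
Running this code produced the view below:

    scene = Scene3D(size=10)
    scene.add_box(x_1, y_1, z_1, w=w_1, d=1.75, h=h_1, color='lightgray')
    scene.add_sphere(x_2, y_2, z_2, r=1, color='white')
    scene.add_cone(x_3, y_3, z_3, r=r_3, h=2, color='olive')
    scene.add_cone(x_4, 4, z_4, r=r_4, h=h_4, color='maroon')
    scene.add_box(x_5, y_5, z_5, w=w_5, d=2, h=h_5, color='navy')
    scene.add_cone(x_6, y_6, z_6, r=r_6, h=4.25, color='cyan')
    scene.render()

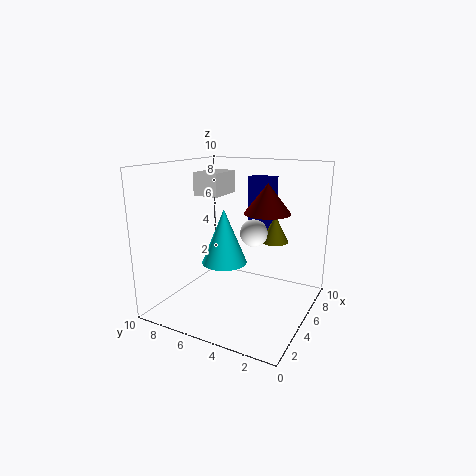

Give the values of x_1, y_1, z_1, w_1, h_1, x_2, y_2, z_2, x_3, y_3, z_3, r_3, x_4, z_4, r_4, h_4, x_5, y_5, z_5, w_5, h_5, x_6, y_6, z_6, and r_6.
x_1 = 3.5; y_1 = 5.75; z_1 = 8; w_1 = 2.5; h_1 = 1.5; x_2 = 6.5; y_2 = 4.5; z_2 = 5; x_3 = 7.5; y_3 = 3.25; z_3 = 4.25; r_3 = 1; x_4 = 7.75; z_4 = 6.25; r_4 = 1.75; h_4 = 2.25; x_5 = 8.5; y_5 = 4; z_5 = 4.5; w_5 = 1.25; h_5 = 4.25; x_6 = 6.5; y_6 = 7; z_6 = 2.25; r_6 = 1.75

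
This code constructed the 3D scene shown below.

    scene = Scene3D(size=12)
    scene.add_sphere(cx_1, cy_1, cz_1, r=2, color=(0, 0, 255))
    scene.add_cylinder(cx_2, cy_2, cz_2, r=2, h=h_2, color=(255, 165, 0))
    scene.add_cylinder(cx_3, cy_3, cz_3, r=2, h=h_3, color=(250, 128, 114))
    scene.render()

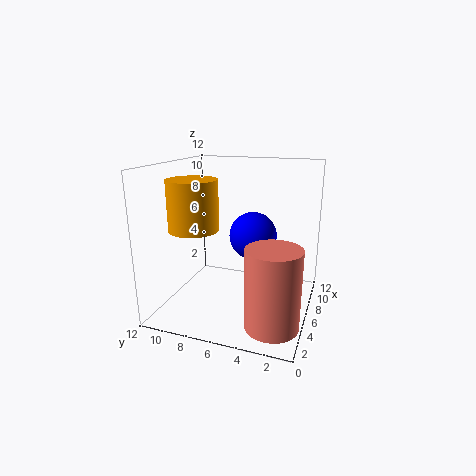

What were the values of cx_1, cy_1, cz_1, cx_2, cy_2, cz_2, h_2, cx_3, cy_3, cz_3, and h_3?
cx_1 = 7, cy_1 = 5, cz_1 = 6, cx_2 = 4, cy_2 = 9, cz_2 = 7, h_2 = 4, cx_3 = 2, cy_3 = 2, cz_3 = 1, h_3 = 6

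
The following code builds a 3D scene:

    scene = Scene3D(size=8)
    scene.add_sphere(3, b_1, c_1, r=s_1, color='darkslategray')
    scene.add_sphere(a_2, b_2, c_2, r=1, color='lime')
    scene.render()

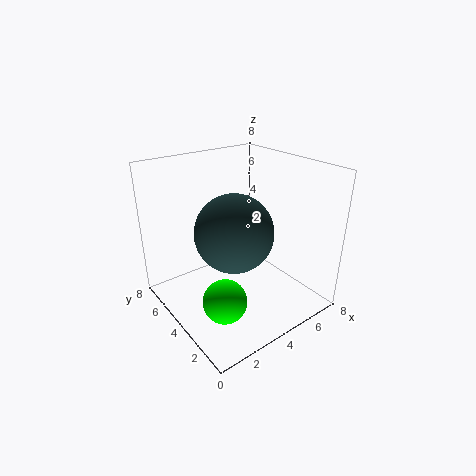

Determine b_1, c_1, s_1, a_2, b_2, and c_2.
b_1 = 3, c_1 = 5, s_1 = 2, a_2 = 1, b_2 = 1, c_2 = 3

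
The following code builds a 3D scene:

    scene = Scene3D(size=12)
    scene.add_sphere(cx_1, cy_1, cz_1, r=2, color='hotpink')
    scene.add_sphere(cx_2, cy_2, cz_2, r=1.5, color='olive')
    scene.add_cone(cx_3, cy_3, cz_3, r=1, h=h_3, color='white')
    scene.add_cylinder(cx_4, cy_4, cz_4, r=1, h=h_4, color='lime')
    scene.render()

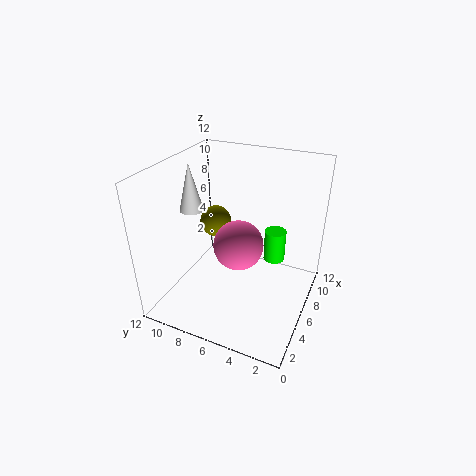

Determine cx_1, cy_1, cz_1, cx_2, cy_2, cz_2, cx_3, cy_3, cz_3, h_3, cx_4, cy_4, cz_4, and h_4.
cx_1 = 5; cy_1 = 5.5; cz_1 = 6; cx_2 = 9.5; cy_2 = 10; cz_2 = 5; cx_3 = 5.5; cy_3 = 10; cz_3 = 8; h_3 = 4; cx_4 = 10; cy_4 = 4; cz_4 = 2; h_4 = 3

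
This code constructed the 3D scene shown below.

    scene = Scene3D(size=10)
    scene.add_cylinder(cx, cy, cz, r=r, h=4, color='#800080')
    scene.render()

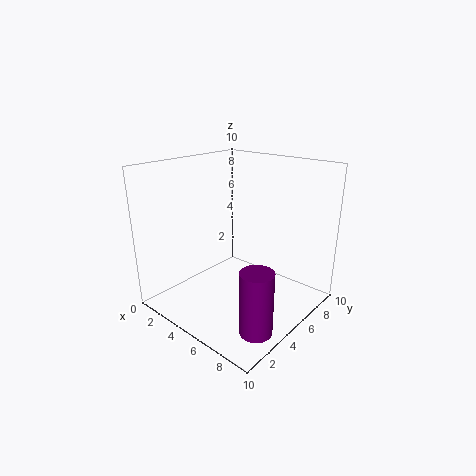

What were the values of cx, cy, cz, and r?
cx = 9, cy = 2, cz = 1, r = 1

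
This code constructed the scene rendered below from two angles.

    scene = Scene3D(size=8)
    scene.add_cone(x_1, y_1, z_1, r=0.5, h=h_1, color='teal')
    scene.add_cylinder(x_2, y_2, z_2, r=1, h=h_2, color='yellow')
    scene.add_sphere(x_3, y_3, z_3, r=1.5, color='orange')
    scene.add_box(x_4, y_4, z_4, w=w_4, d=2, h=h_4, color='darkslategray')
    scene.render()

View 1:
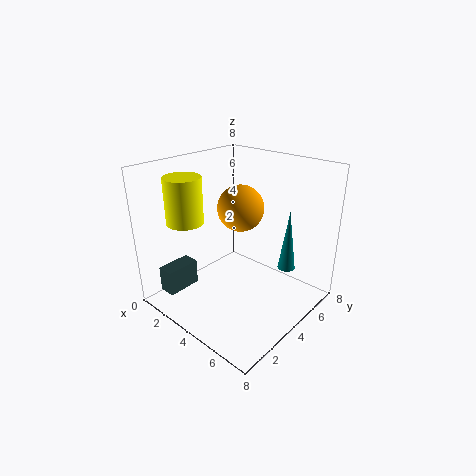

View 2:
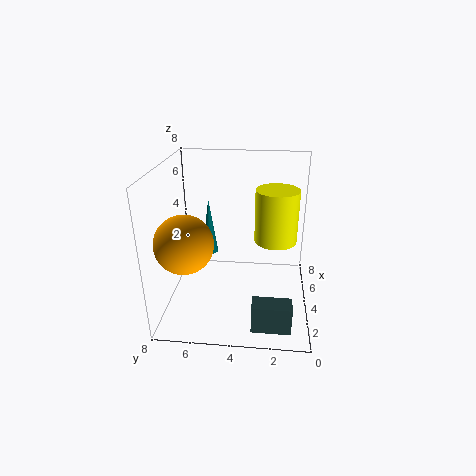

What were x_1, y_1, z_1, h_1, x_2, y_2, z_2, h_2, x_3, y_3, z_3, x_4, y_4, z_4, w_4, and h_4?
x_1 = 6
y_1 = 6
z_1 = 2
h_1 = 3.5
x_2 = 2
y_2 = 2
z_2 = 5
h_2 = 2.5
x_3 = 2
y_3 = 6.5
z_3 = 4.5
x_4 = 0.5
y_4 = 1
z_4 = 0.5
w_4 = 1
h_4 = 1.5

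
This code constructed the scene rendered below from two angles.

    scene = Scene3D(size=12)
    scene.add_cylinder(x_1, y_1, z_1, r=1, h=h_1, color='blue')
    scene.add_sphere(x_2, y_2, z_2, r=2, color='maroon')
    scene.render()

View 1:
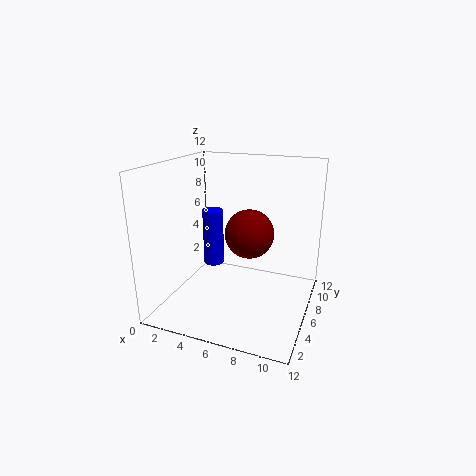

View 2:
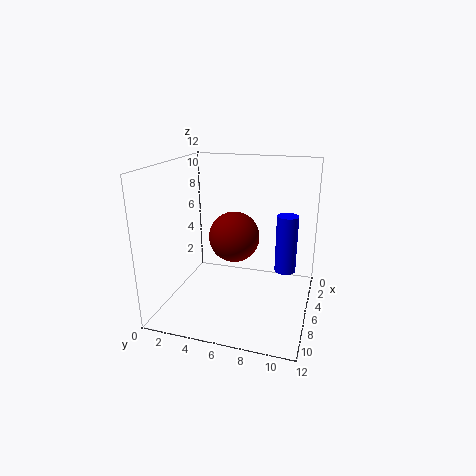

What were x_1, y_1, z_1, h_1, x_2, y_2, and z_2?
x_1 = 2
y_1 = 9.5
z_1 = 1.5
h_1 = 5.5
x_2 = 7
y_2 = 6
z_2 = 6.5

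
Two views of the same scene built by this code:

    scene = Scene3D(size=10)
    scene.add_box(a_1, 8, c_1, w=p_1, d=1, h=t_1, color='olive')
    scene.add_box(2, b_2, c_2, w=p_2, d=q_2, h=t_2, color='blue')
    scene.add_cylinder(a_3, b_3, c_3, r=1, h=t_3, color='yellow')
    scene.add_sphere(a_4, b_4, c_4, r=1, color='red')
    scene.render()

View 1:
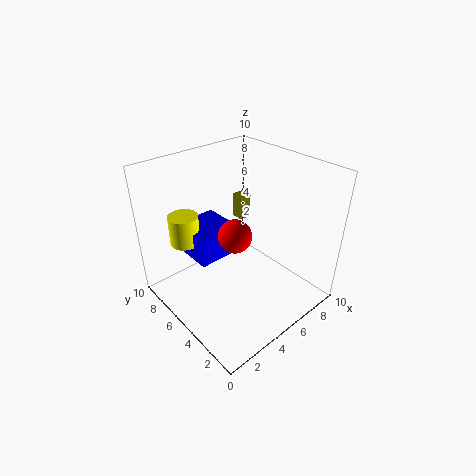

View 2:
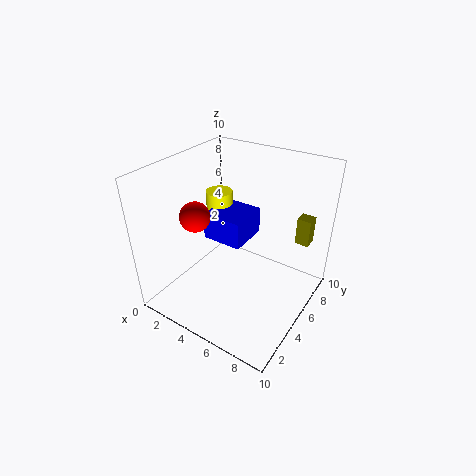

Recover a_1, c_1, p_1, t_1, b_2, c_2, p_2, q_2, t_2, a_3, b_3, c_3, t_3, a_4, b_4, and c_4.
a_1 = 8, c_1 = 4, p_1 = 1, t_1 = 2, b_2 = 5, c_2 = 4, p_2 = 3, q_2 = 3, t_2 = 2, a_3 = 2, b_3 = 7, c_3 = 5, t_3 = 2, a_4 = 3, b_4 = 3, c_4 = 7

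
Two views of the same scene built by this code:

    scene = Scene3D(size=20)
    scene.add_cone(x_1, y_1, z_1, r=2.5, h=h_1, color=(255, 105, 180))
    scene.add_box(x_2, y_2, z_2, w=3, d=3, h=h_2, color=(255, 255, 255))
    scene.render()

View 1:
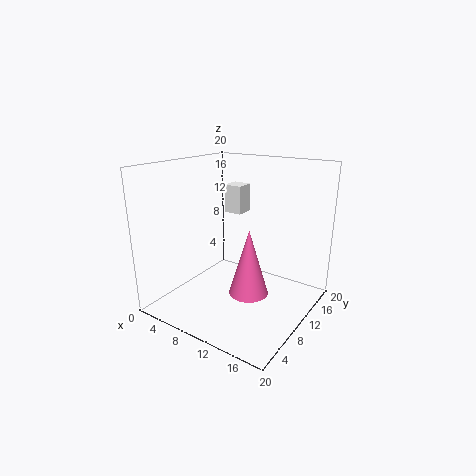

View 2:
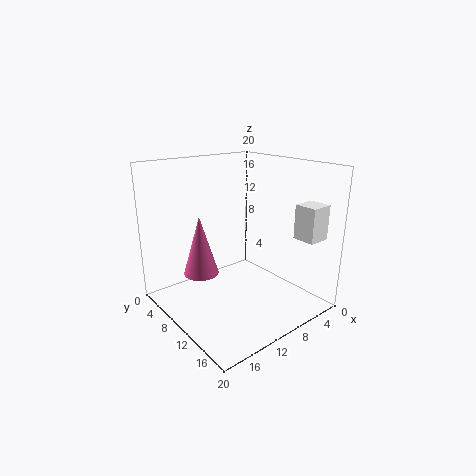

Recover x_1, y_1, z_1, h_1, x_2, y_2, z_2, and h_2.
x_1 = 14, y_1 = 6.5, z_1 = 4.5, h_1 = 8.5, x_2 = 3, y_2 = 16.5, z_2 = 11, h_2 = 4.5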